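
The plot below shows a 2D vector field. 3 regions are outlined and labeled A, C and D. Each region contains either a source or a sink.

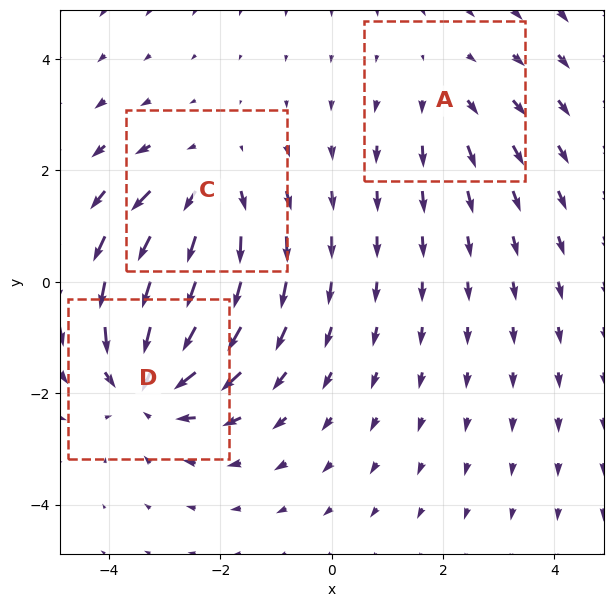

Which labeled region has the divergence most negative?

D

Divergence at each region's feature centre — A: about +2, C: about +3, D: about -4. Region D is most negative.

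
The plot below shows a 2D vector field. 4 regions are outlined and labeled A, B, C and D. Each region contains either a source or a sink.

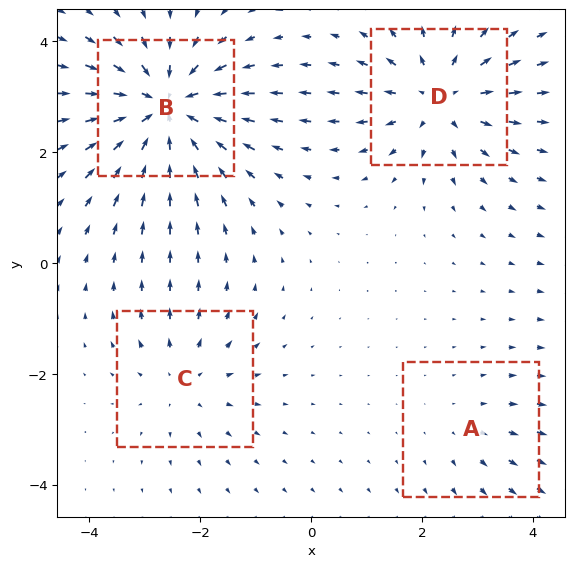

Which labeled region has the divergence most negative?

Divergence at each region's feature centre — A: about +2, B: about -7, C: about +3, D: about +5. Region B is most negative.

B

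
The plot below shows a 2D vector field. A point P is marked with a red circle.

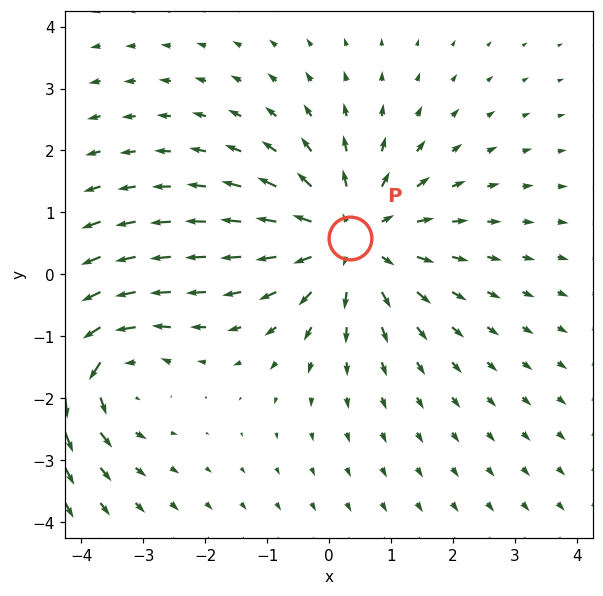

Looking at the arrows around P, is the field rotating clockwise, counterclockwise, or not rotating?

not rotating

Near P at (0.3, 0.6) the arrows show no circulation. The curl there is ≈0.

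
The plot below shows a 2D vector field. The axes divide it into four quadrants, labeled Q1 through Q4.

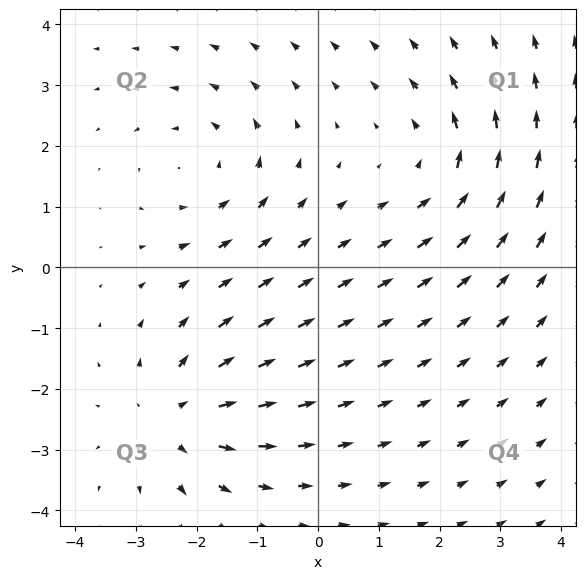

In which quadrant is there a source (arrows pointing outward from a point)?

The source sits at approximately (-2.3, -2.5), which lies in quadrant Q3. The divergence there is about +4, positive as expected for a source.

Q3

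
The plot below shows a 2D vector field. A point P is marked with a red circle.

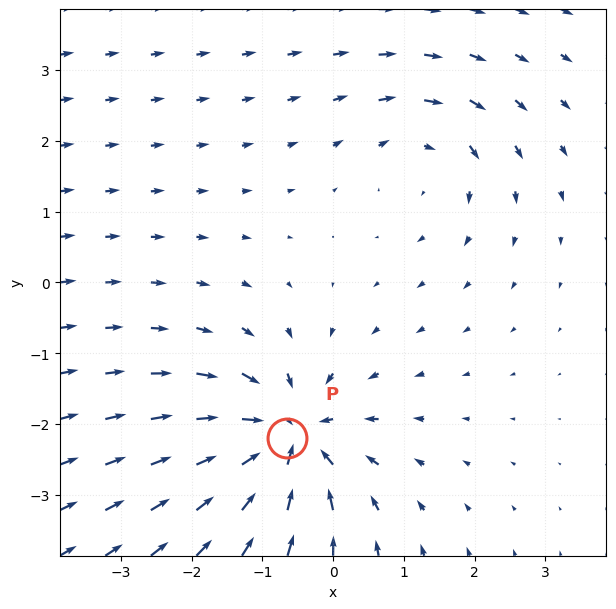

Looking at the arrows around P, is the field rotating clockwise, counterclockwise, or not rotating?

Near P at (-0.6, -2.2) the arrows show no circulation. The curl there is ≈0.

not rotating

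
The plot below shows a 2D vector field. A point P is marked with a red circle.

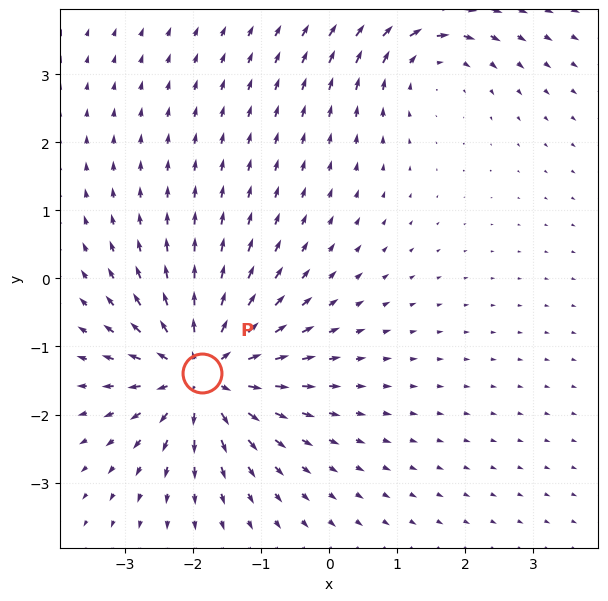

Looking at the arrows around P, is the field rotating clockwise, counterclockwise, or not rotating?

not rotating

Near P at (-1.9, -1.4) the arrows show no circulation. The curl there is ≈0.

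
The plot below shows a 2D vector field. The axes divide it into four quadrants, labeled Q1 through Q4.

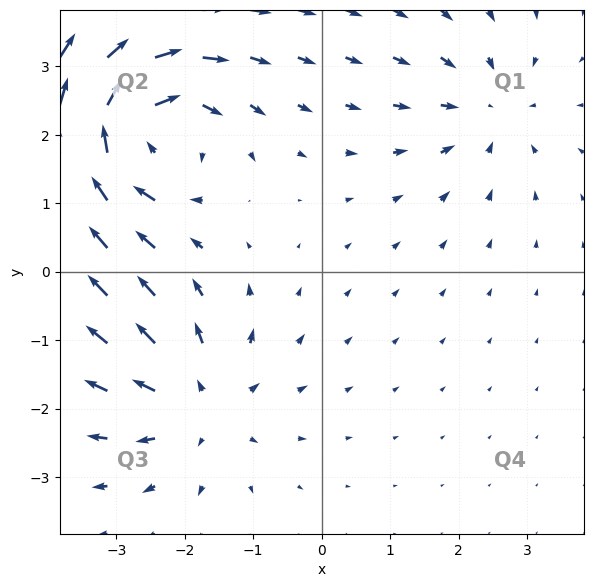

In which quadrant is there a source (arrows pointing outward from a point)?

Q3

The source sits at approximately (-1.8, -1.9), which lies in quadrant Q3. The divergence there is about +4, positive as expected for a source.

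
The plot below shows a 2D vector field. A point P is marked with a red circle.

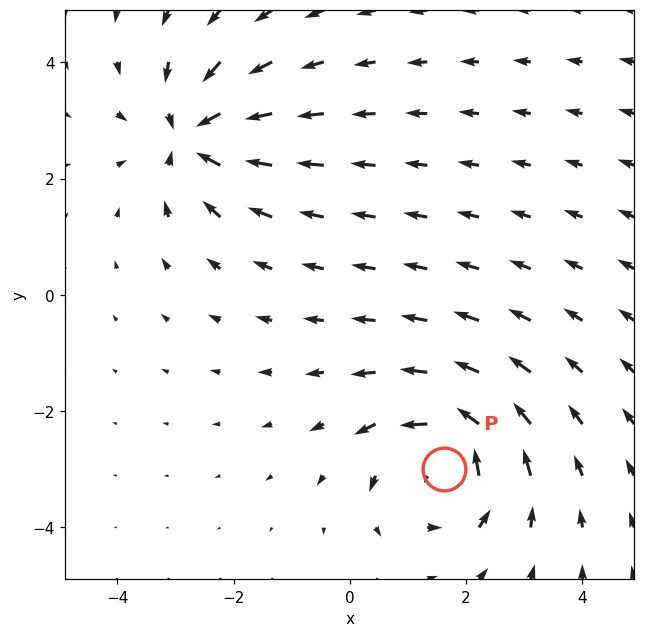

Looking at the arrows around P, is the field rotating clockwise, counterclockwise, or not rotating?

counterclockwise

Near P at (1.6, -3.0) the arrows circulate counterclockwise. The curl (z-component) there is about +5; positive curl means counterclockwise rotation.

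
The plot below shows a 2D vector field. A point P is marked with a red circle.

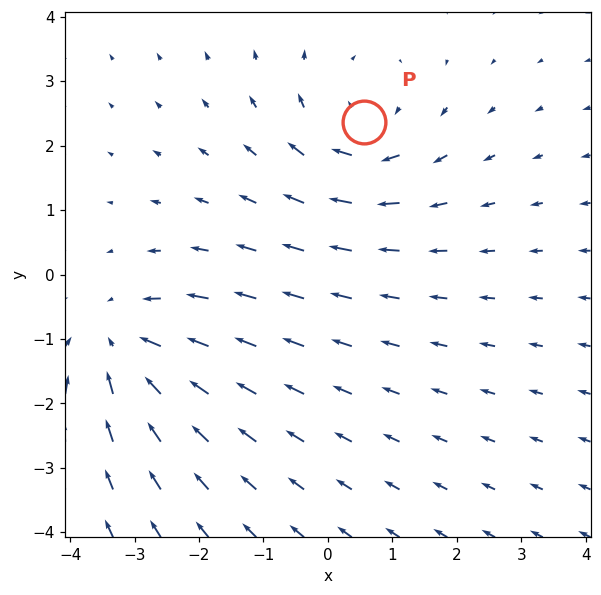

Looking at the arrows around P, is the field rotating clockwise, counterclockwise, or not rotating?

clockwise

Near P at (0.6, 2.4) the arrows circulate clockwise. The curl (z-component) there is about -3; negative curl means clockwise rotation.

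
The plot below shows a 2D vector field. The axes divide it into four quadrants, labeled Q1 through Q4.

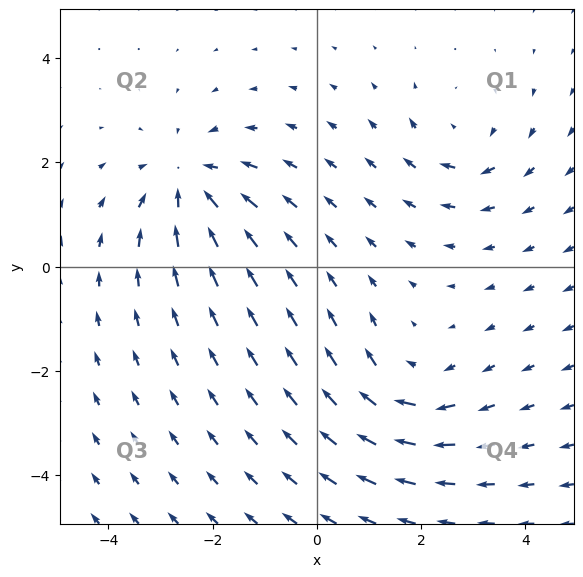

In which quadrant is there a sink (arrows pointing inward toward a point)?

The sink sits at approximately (-2.5, 1.6), which lies in quadrant Q2. The divergence there is about -4, negative as expected for a sink.

Q2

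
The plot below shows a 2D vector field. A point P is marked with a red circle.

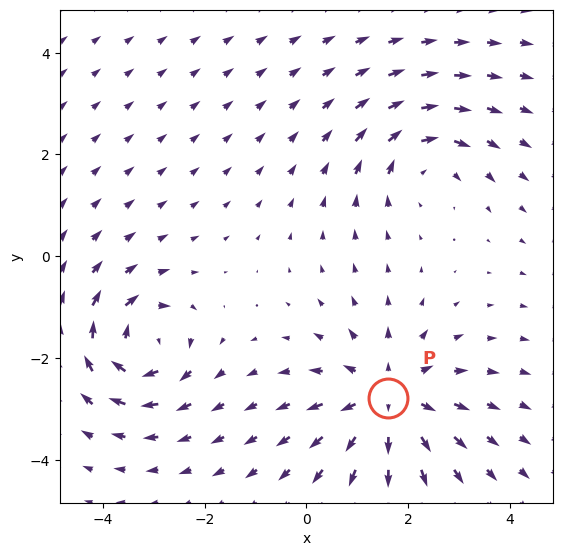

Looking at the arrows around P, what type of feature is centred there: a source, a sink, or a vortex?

source

At P (1.6, -2.8) the arrows spread outward. Divergence about +5, curl ≈0 — positive divergence with near-zero curl is a source.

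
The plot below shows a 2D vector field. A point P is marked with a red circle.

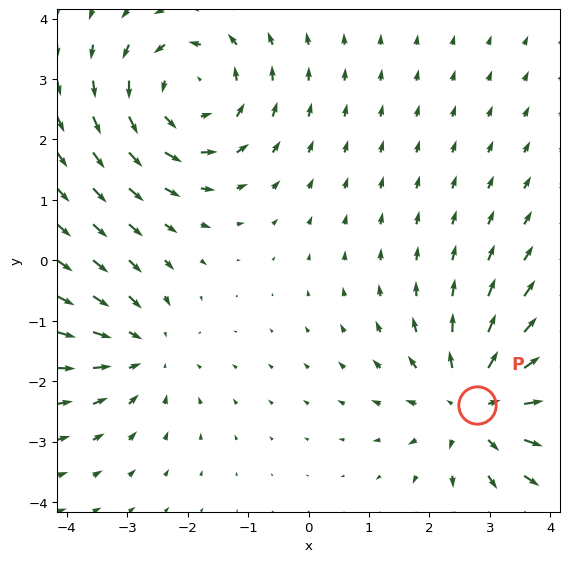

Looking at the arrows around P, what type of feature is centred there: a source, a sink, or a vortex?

source

At P (2.8, -2.4) the arrows spread outward. Divergence about +4, curl ≈0 — positive divergence with near-zero curl is a source.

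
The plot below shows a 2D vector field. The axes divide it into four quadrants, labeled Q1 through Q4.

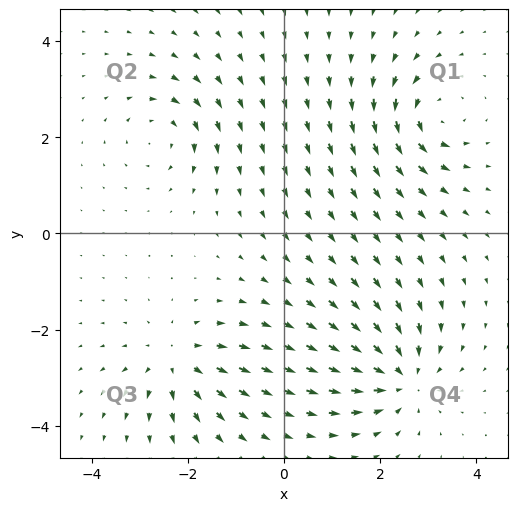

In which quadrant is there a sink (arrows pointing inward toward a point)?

The sink sits at approximately (2.4, -3.0), which lies in quadrant Q4. The divergence there is about -5, negative as expected for a sink.

Q4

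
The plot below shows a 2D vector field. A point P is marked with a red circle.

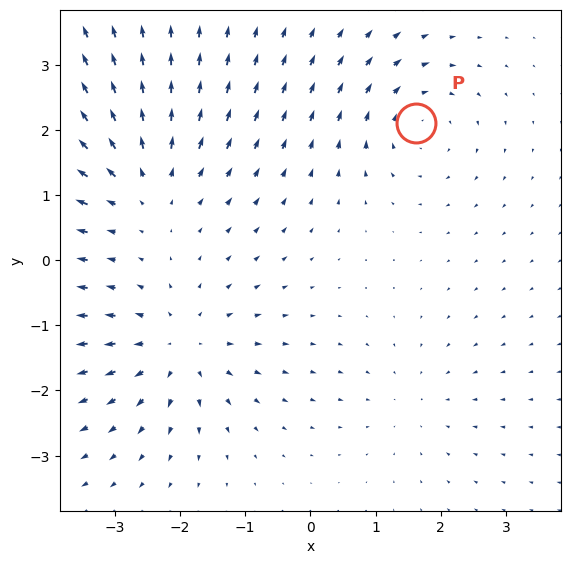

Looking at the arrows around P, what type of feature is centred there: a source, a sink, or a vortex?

At P (1.6, 2.1) the arrows circulate clockwise. Divergence ≈0, curl about -4 — near-zero divergence with nonzero curl is a vortex.

vortex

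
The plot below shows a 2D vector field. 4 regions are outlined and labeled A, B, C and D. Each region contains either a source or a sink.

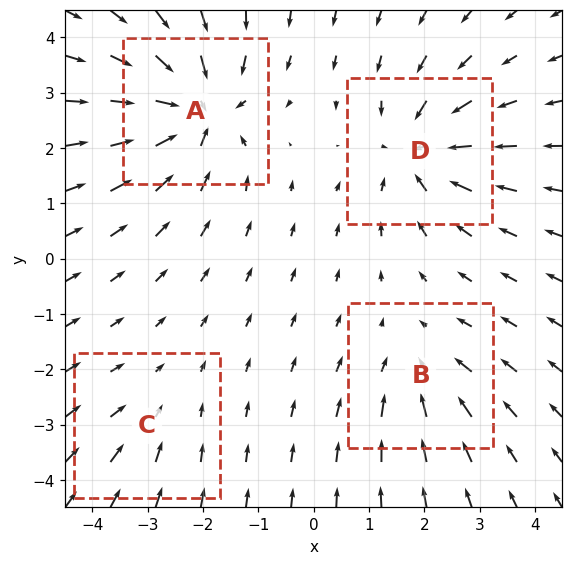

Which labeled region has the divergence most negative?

A

Divergence at each region's feature centre — A: about -7, B: about -3, C: about -2, D: about -6. Region A is most negative.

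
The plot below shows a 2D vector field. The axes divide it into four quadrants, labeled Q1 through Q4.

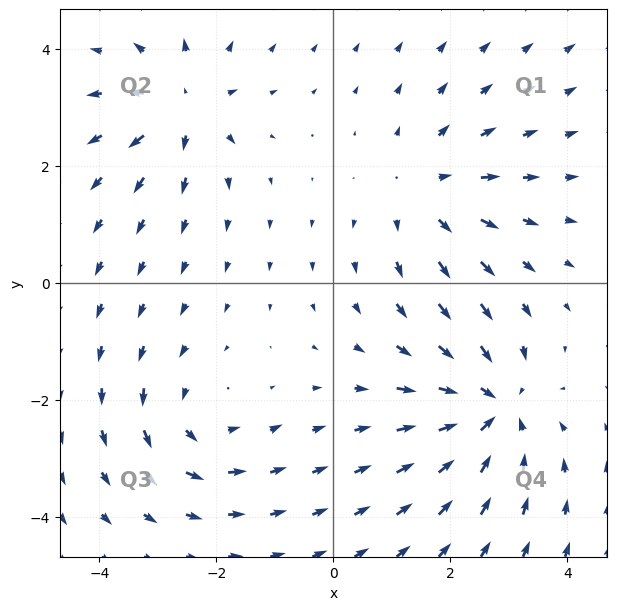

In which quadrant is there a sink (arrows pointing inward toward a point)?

The sink sits at approximately (2.7, -2.1), which lies in quadrant Q4. The divergence there is about -5, negative as expected for a sink.

Q4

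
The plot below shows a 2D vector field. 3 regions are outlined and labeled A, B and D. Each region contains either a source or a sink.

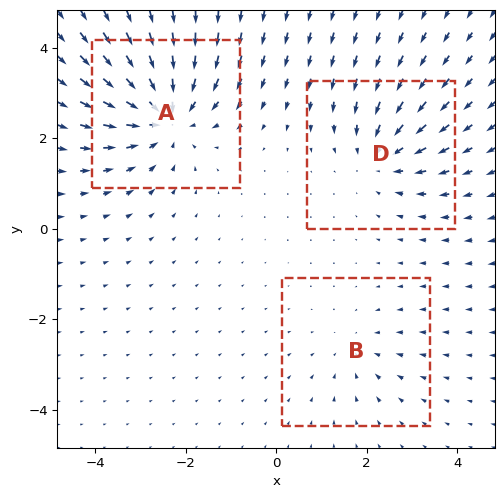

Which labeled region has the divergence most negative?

A

Divergence at each region's feature centre — A: about -5, B: about -2, D: about -3. Region A is most negative.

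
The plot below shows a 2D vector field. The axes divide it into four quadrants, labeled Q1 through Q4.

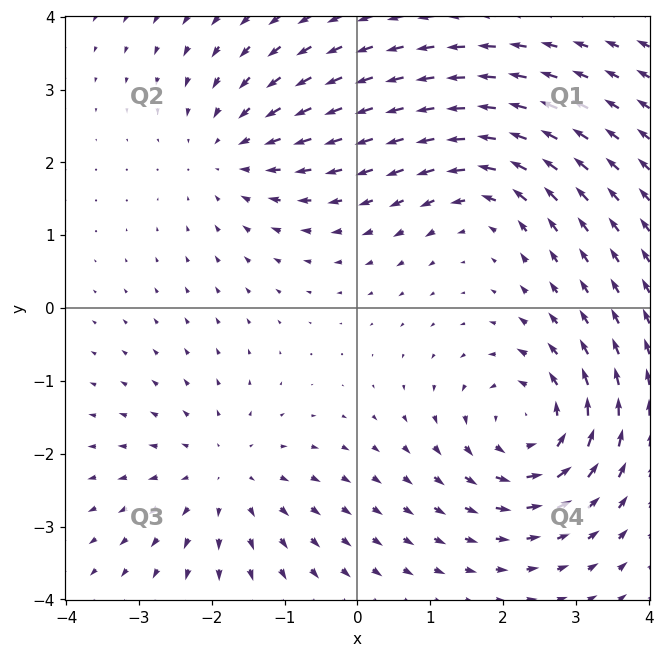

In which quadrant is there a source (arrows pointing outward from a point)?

Q3

The source sits at approximately (-1.8, -2.3), which lies in quadrant Q3. The divergence there is about +3, positive as expected for a source.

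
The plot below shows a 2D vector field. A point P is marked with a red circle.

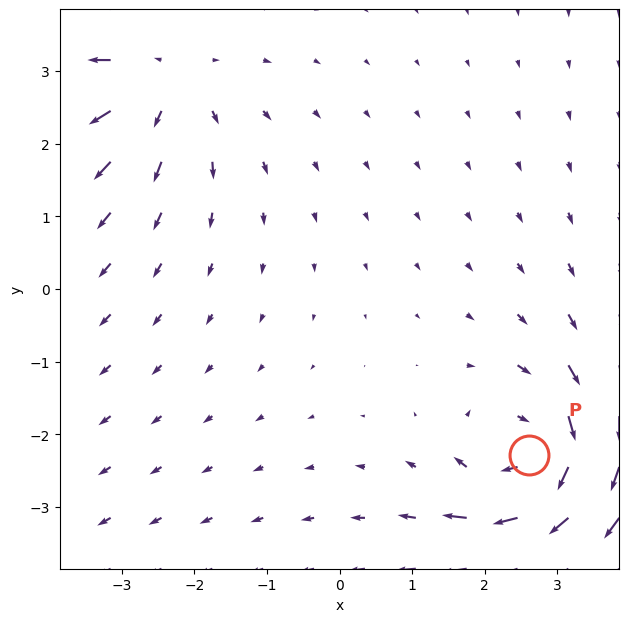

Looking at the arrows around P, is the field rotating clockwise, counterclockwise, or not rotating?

Near P at (2.6, -2.3) the arrows circulate clockwise. The curl (z-component) there is about -4; negative curl means clockwise rotation.

clockwise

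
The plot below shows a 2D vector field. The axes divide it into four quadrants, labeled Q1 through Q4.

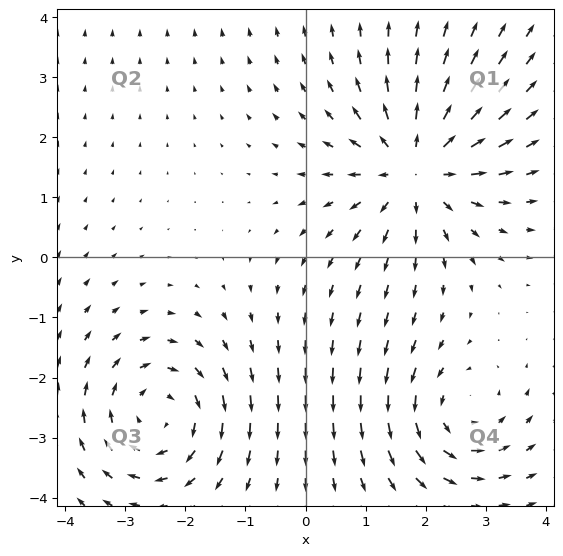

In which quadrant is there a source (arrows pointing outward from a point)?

Q1

The source sits at approximately (1.8, 1.5), which lies in quadrant Q1. The divergence there is about +5, positive as expected for a source.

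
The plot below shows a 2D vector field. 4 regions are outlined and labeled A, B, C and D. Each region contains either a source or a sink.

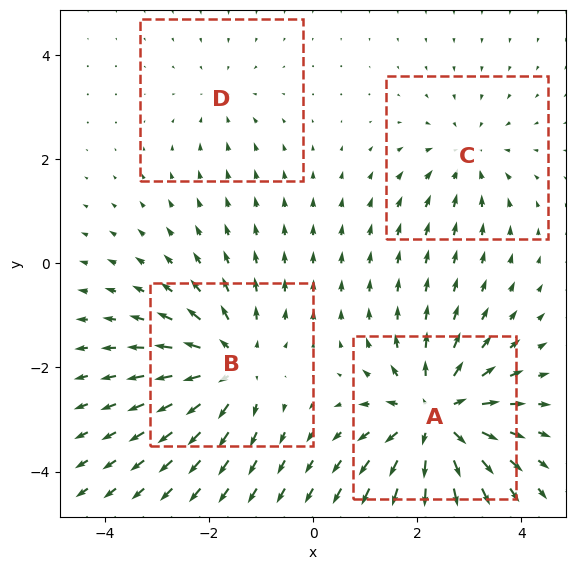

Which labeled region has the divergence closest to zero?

Divergence at each region's feature centre — A: about +7, B: about +5, C: about -3, D: about -2. Region D is closest to zero.

D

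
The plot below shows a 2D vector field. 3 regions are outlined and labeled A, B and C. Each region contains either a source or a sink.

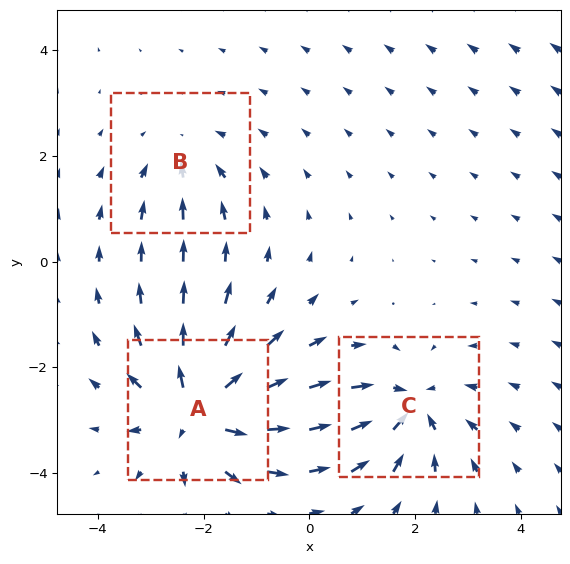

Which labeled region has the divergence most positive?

Divergence at each region's feature centre — A: about +6, B: about -2, C: about -4. Region A is most positive.

A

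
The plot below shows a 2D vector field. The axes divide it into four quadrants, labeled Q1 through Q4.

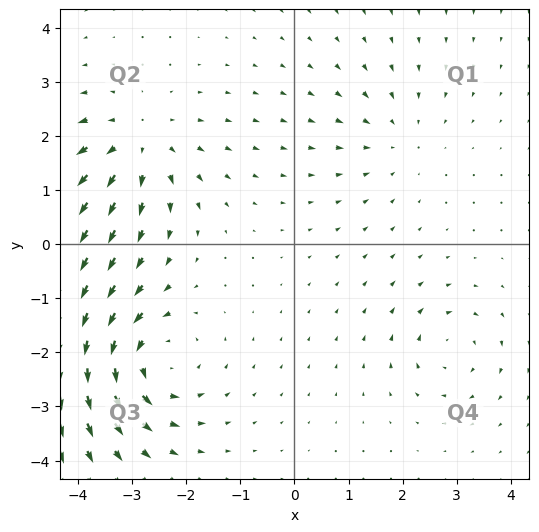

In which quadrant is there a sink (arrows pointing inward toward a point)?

The sink sits at approximately (1.9, 1.9), which lies in quadrant Q1. The divergence there is about -2, negative as expected for a sink.

Q1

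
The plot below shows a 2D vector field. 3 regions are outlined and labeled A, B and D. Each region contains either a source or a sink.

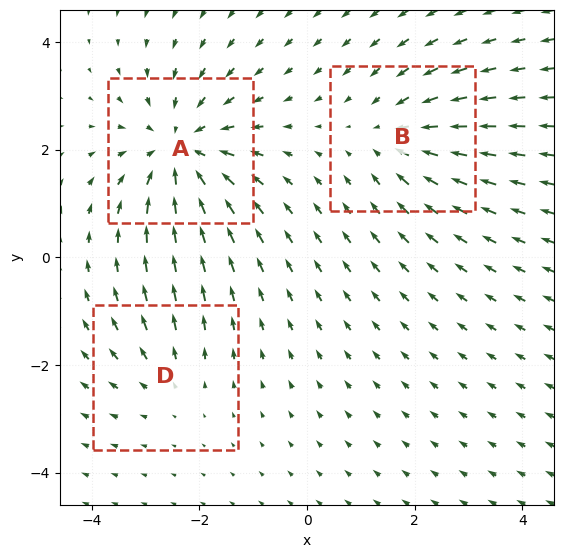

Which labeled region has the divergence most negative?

Divergence at each region's feature centre — A: about -4, B: about -3, D: about +2. Region A is most negative.

A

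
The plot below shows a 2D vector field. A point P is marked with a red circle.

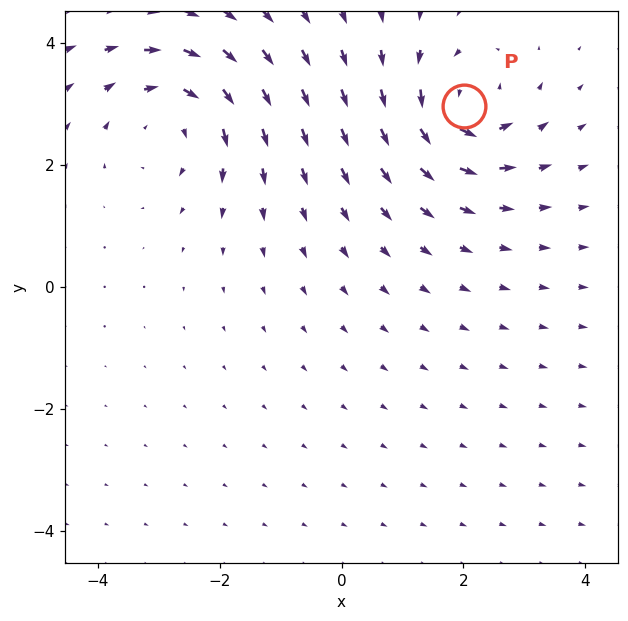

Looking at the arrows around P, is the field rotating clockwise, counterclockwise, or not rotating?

Near P at (2.0, 3.0) the arrows circulate counterclockwise. The curl (z-component) there is about +4; positive curl means counterclockwise rotation.

counterclockwise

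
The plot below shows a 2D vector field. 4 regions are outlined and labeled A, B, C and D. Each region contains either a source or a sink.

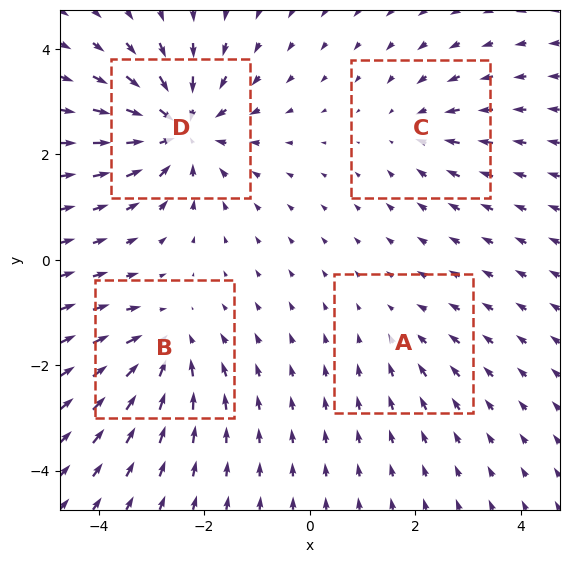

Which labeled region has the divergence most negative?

Divergence at each region's feature centre — A: about -2, B: about -5, C: about -3, D: about -7. Region D is most negative.

D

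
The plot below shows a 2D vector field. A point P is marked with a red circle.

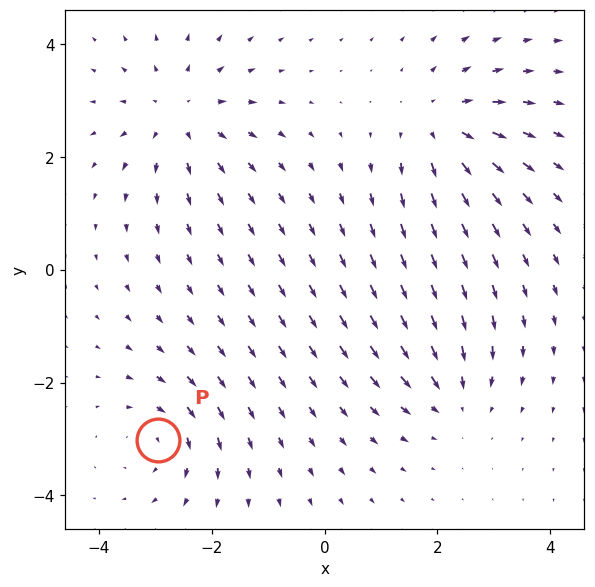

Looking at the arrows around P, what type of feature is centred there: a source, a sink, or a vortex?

At P (-3.0, -3.0) the arrows circulate clockwise. Divergence ≈0, curl about -4 — near-zero divergence with nonzero curl is a vortex.

vortex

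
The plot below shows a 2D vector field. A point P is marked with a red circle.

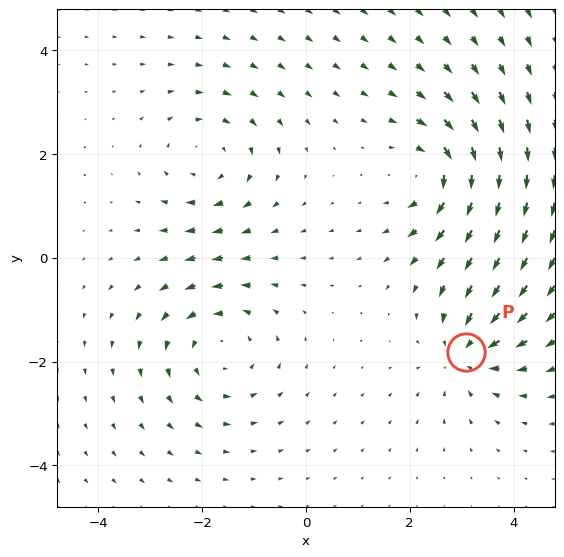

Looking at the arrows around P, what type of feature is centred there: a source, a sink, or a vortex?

At P (3.1, -1.8) the arrows converge inward. Divergence about -4, curl ≈0 — negative divergence with near-zero curl is a sink.

sink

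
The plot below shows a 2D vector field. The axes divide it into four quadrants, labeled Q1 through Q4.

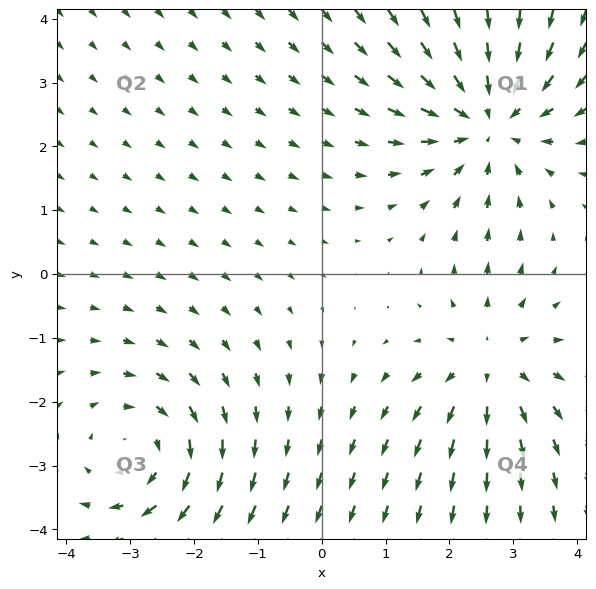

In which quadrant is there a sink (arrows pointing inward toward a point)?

The sink sits at approximately (2.6, 2.4), which lies in quadrant Q1. The divergence there is about -4, negative as expected for a sink.

Q1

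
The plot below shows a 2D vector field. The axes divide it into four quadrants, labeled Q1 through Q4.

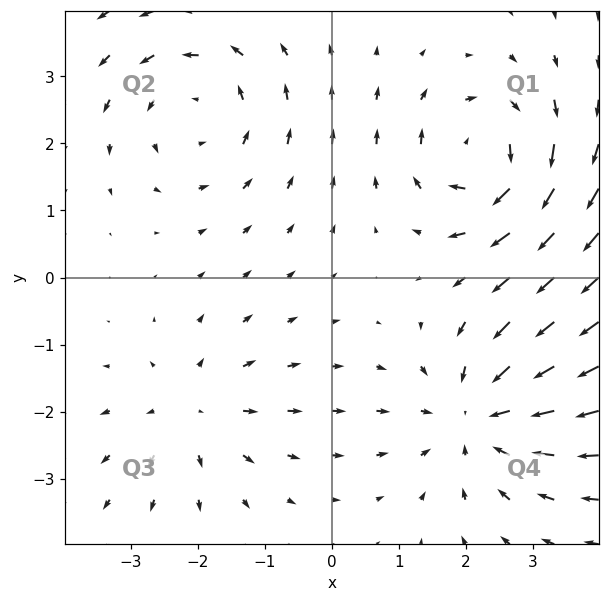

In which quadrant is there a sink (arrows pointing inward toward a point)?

Q4

The sink sits at approximately (2.2, -2.1), which lies in quadrant Q4. The divergence there is about -4, negative as expected for a sink.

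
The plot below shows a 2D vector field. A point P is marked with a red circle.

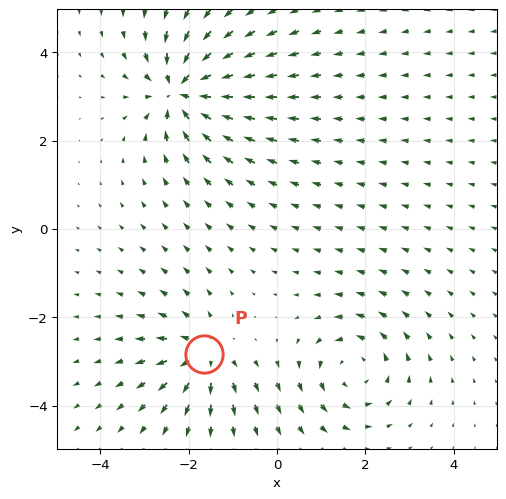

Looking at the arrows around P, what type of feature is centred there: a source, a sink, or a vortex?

At P (-1.7, -2.8) the arrows spread outward. Divergence about +4, curl ≈0 — positive divergence with near-zero curl is a source.

source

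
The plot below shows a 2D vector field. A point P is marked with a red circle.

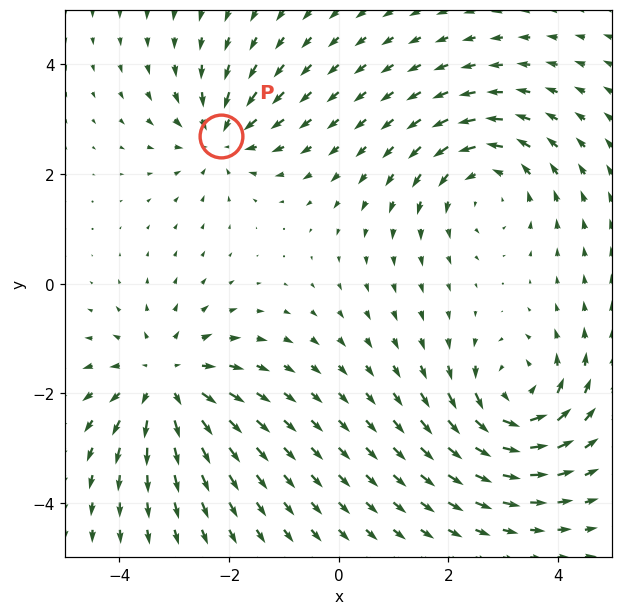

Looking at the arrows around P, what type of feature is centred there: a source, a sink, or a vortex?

sink

At P (-2.1, 2.7) the arrows converge inward. Divergence about -4, curl ≈0 — negative divergence with near-zero curl is a sink.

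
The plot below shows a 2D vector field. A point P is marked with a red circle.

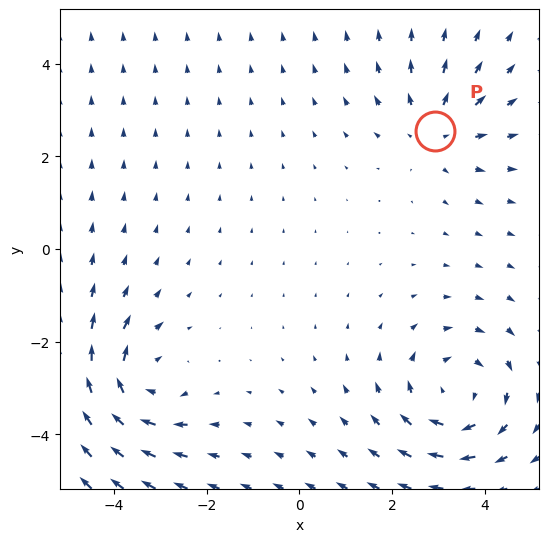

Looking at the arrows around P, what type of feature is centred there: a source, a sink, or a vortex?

source

At P (2.9, 2.6) the arrows spread outward. Divergence about +3, curl ≈0 — positive divergence with near-zero curl is a source.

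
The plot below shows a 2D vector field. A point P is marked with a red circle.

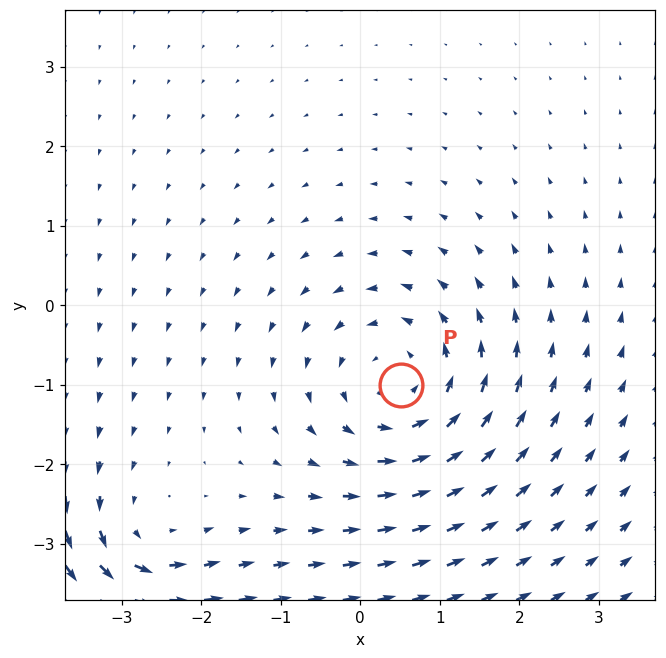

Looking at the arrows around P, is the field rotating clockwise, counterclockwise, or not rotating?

counterclockwise

Near P at (0.5, -1.0) the arrows circulate counterclockwise. The curl (z-component) there is about +4; positive curl means counterclockwise rotation.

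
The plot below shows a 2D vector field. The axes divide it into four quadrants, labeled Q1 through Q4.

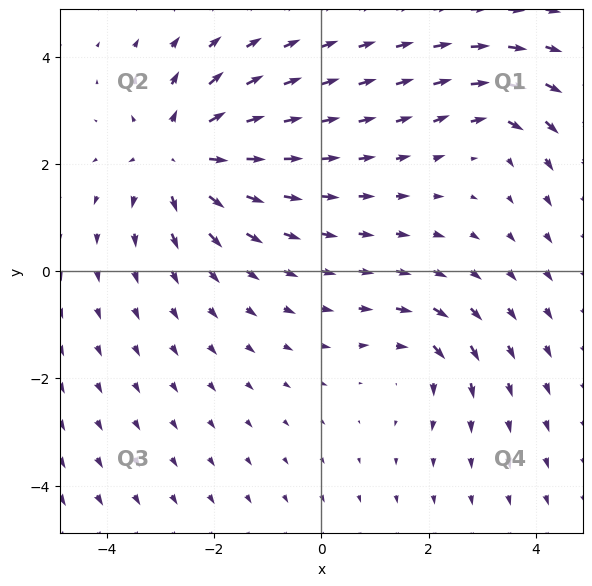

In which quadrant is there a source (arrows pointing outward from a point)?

The source sits at approximately (-2.6, 2.1), which lies in quadrant Q2. The divergence there is about +4, positive as expected for a source.

Q2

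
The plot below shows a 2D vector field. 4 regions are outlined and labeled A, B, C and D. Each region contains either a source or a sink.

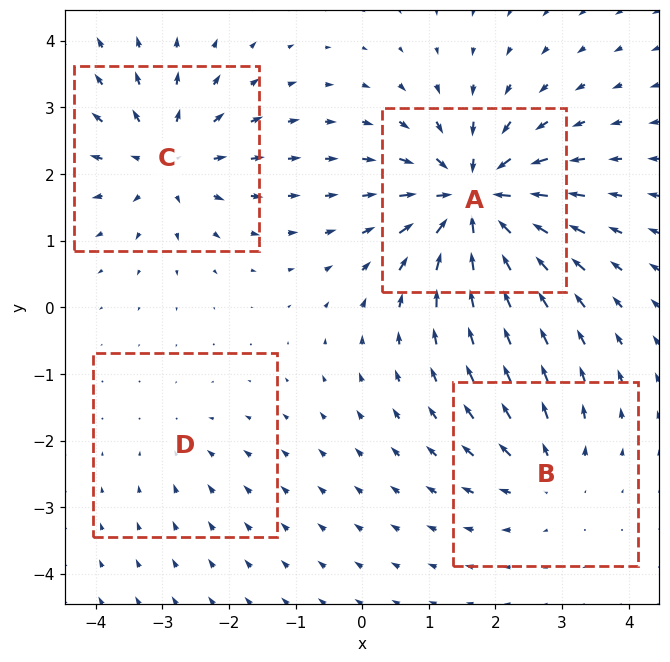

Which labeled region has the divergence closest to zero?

Divergence at each region's feature centre — A: about -9, B: about +4, C: about +6, D: about -2. Region D is closest to zero.

D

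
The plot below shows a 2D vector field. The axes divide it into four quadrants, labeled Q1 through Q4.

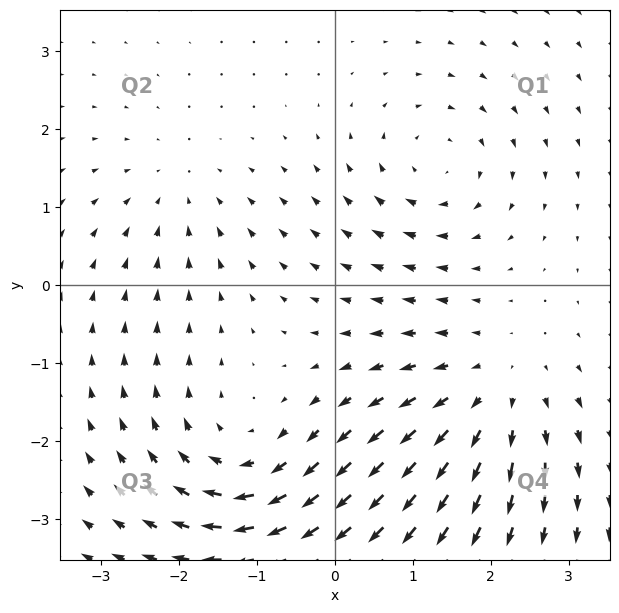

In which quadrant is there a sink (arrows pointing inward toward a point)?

Q2

The sink sits at approximately (-2.0, 1.2), which lies in quadrant Q2. The divergence there is about -3, negative as expected for a sink.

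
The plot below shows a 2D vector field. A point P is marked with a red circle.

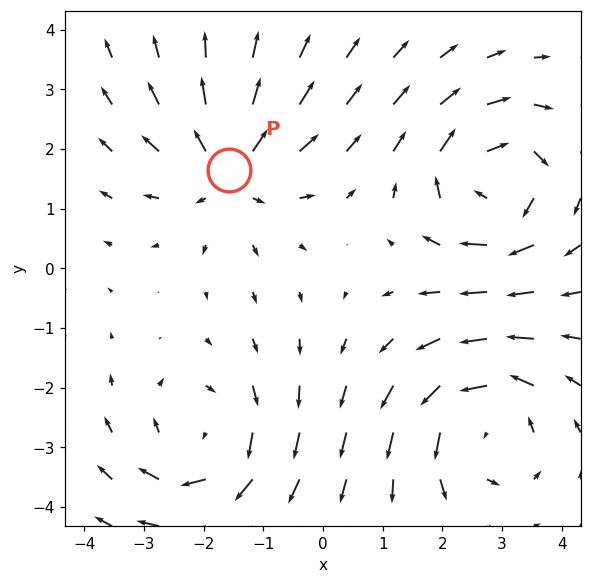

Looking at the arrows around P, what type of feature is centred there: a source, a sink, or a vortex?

At P (-1.6, 1.6) the arrows spread outward. Divergence about +5, curl ≈0 — positive divergence with near-zero curl is a source.

source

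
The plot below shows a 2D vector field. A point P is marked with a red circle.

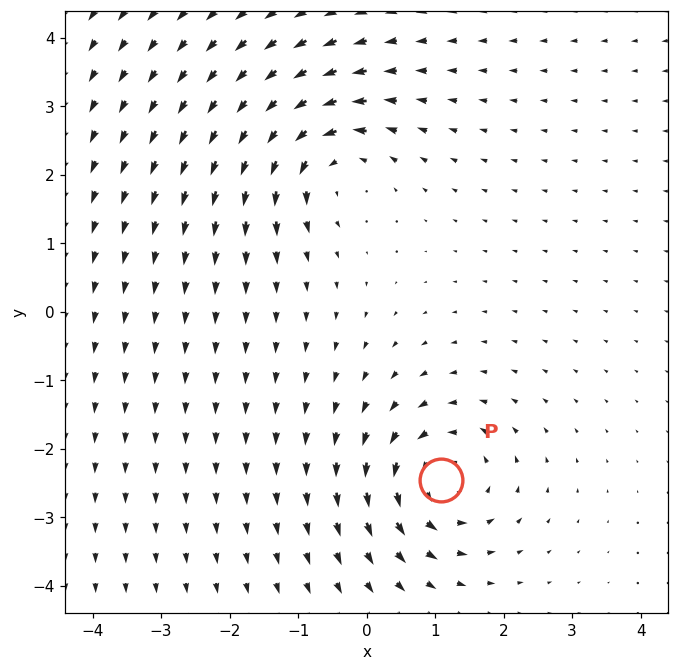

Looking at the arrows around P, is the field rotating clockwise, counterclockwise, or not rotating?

Near P at (1.1, -2.4) the arrows circulate counterclockwise. The curl (z-component) there is about +4; positive curl means counterclockwise rotation.

counterclockwise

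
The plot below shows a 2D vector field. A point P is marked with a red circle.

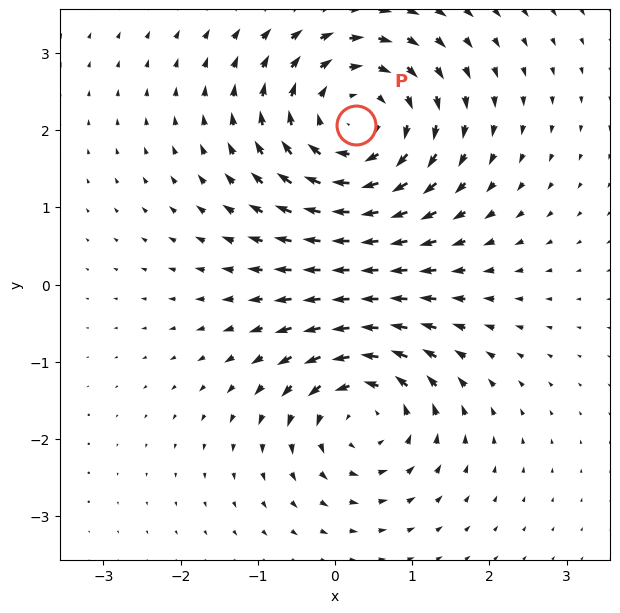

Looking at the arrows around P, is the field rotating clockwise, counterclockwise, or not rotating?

clockwise

Near P at (0.3, 2.1) the arrows circulate clockwise. The curl (z-component) there is about -5; negative curl means clockwise rotation.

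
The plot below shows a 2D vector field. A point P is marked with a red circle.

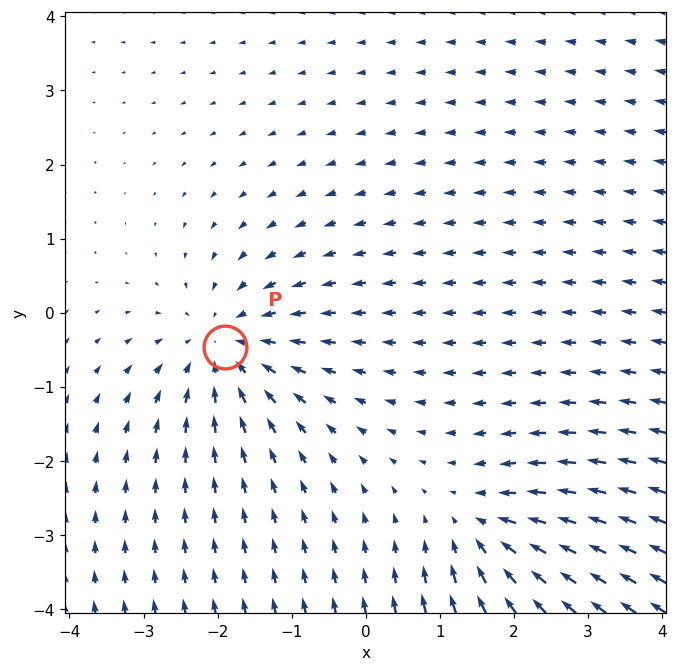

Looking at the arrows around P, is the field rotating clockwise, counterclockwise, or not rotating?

not rotating

Near P at (-1.9, -0.5) the arrows show no circulation. The curl there is ≈0.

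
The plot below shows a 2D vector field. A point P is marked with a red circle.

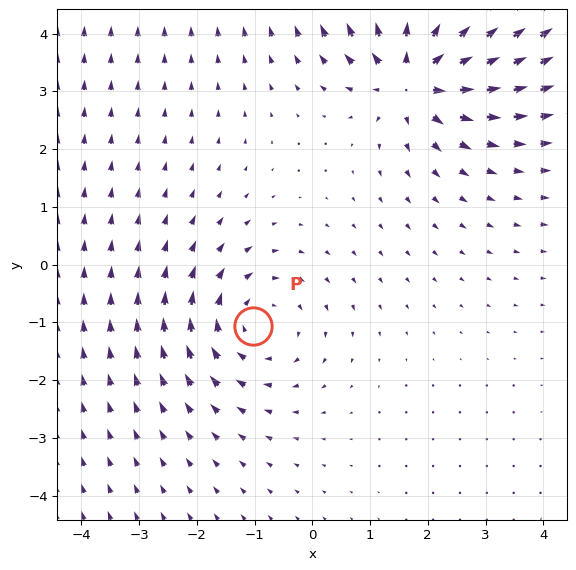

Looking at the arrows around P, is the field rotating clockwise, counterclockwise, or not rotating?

clockwise

Near P at (-1.0, -1.1) the arrows circulate clockwise. The curl (z-component) there is about -3; negative curl means clockwise rotation.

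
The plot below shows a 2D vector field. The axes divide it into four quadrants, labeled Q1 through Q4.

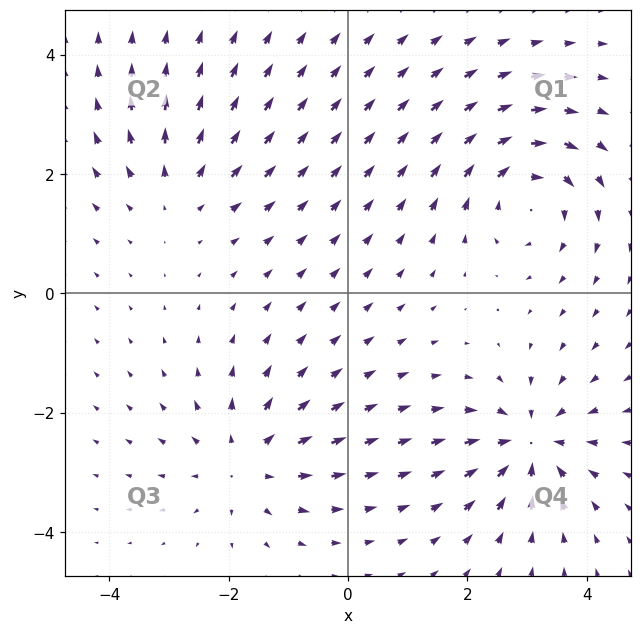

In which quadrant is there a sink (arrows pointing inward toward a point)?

Q4

The sink sits at approximately (3.1, -2.5), which lies in quadrant Q4. The divergence there is about -6, negative as expected for a sink.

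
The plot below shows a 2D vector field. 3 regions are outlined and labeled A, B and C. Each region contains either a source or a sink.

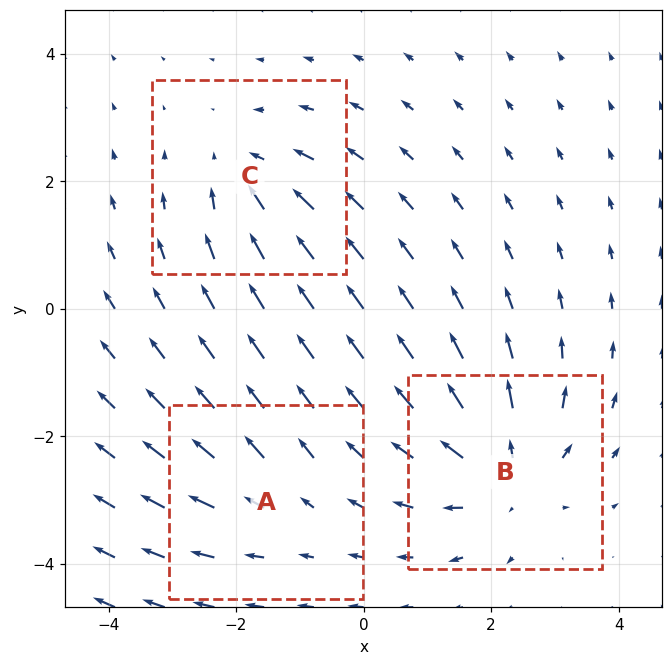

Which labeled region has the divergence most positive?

B

Divergence at each region's feature centre — A: about +2, B: about +5, C: about -3. Region B is most positive.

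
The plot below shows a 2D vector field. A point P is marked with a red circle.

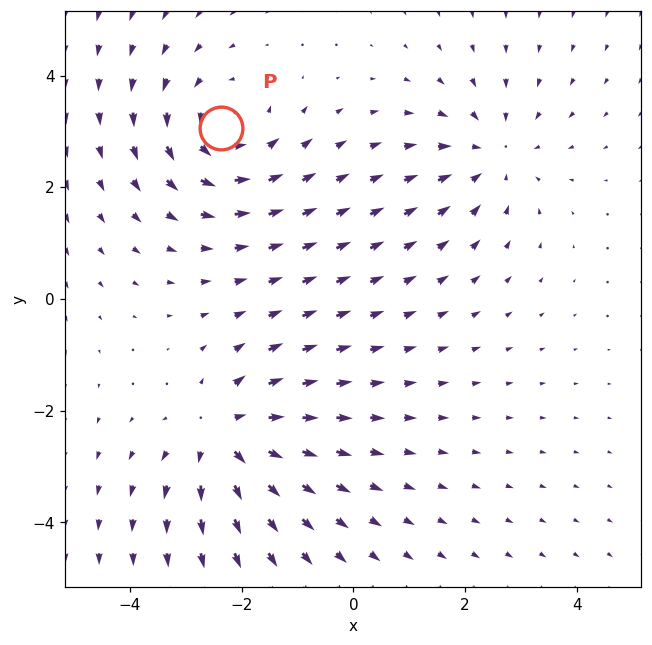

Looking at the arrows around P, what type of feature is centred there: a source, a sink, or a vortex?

At P (-2.4, 3.1) the arrows circulate counterclockwise. Divergence ≈0, curl about +4 — near-zero divergence with nonzero curl is a vortex.

vortex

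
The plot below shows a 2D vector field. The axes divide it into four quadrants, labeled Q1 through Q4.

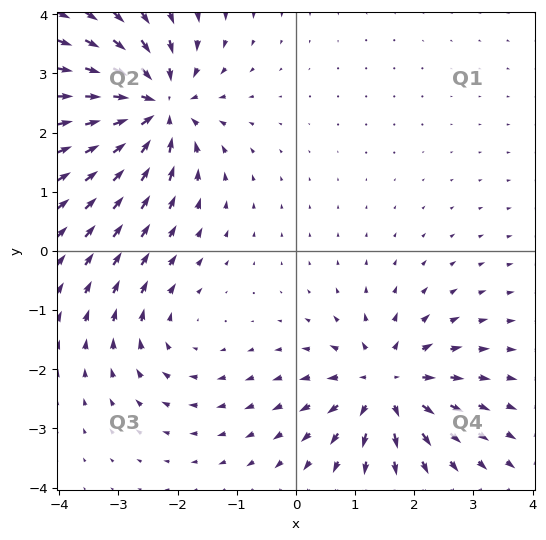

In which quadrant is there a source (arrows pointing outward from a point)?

Q4

The source sits at approximately (1.5, -2.3), which lies in quadrant Q4. The divergence there is about +5, positive as expected for a source.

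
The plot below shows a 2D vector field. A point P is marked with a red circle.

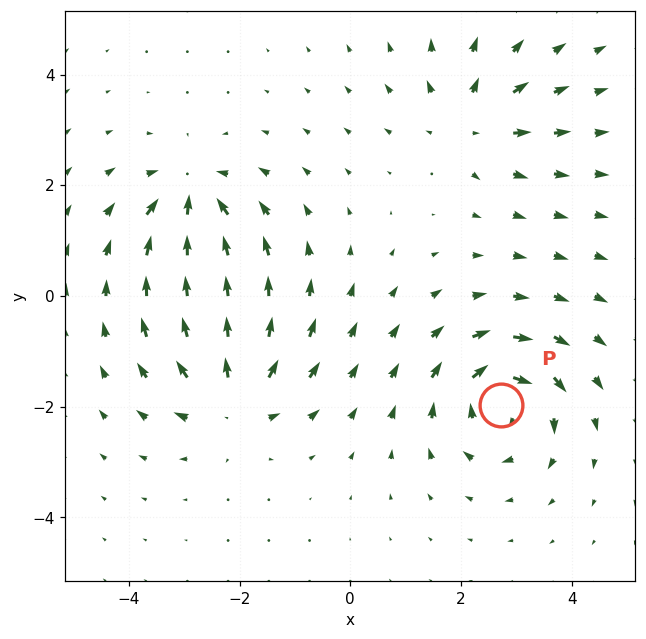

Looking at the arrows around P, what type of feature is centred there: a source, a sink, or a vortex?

At P (2.7, -2.0) the arrows circulate clockwise. Divergence ≈0, curl about -7 — near-zero divergence with nonzero curl is a vortex.

vortex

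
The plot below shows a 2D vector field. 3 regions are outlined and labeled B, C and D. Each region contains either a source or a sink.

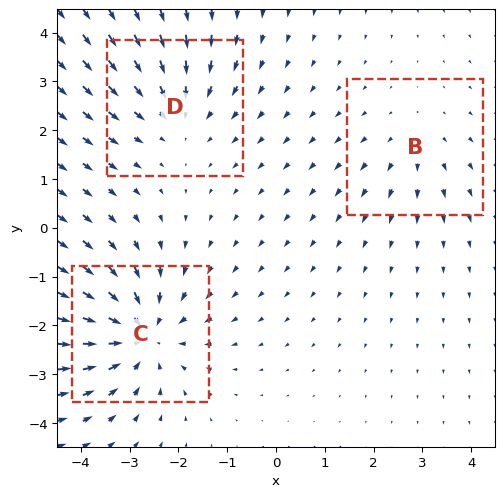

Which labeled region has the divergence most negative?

C

Divergence at each region's feature centre — B: about +2, C: about -5, D: about -3. Region C is most negative.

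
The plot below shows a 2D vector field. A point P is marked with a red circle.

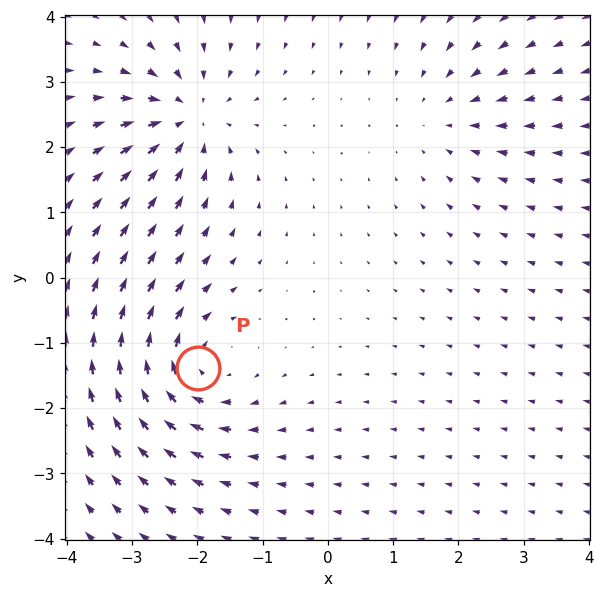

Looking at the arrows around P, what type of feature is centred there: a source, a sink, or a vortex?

vortex

At P (-2.0, -1.4) the arrows circulate clockwise. Divergence ≈0, curl about -5 — near-zero divergence with nonzero curl is a vortex.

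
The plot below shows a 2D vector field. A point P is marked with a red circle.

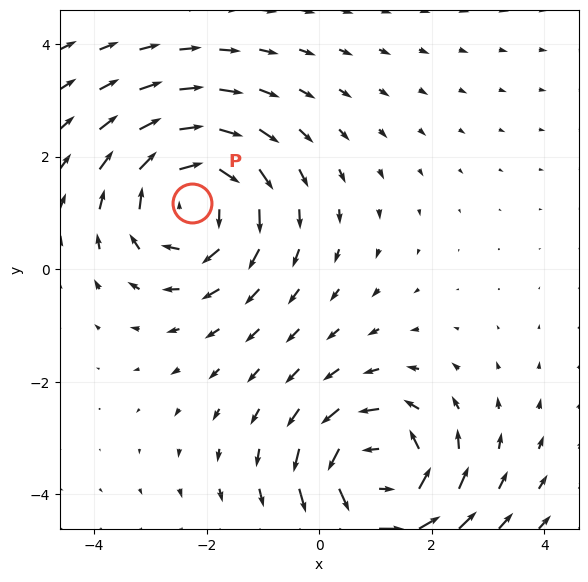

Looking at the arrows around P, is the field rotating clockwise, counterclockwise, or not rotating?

clockwise

Near P at (-2.3, 1.2) the arrows circulate clockwise. The curl (z-component) there is about -4; negative curl means clockwise rotation.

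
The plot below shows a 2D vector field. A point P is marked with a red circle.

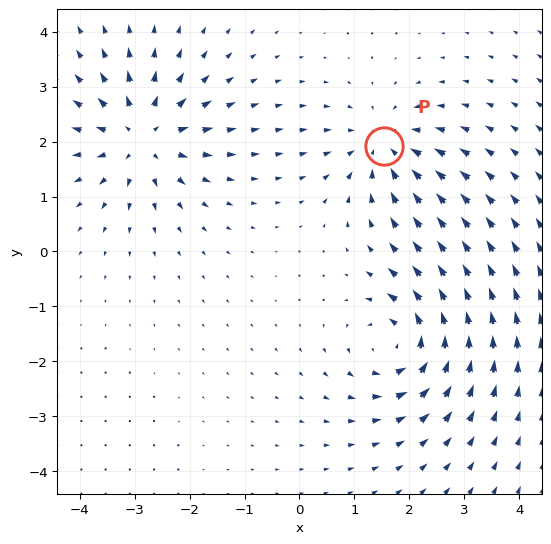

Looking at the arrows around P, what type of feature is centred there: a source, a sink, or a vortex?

sink

At P (1.5, 1.9) the arrows converge inward. Divergence about -4, curl ≈0 — negative divergence with near-zero curl is a sink.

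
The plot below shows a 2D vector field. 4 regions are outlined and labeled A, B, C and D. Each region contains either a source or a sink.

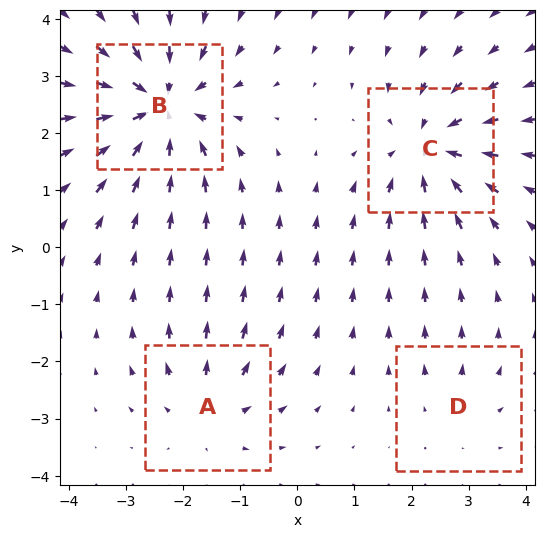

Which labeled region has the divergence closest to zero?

Divergence at each region's feature centre — A: about +4, B: about -7, C: about -6, D: about +2. Region D is closest to zero.

D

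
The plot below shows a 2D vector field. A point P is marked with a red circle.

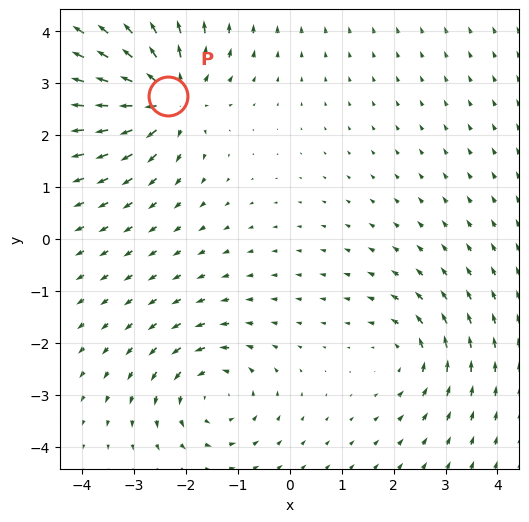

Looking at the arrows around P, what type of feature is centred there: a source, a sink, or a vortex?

source

At P (-2.3, 2.7) the arrows spread outward. Divergence about +6, curl ≈0 — positive divergence with near-zero curl is a source.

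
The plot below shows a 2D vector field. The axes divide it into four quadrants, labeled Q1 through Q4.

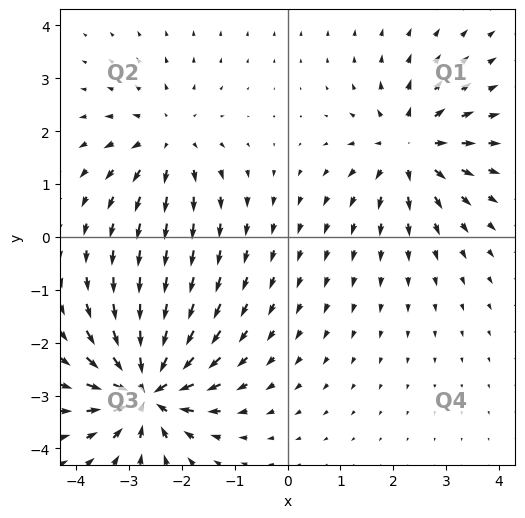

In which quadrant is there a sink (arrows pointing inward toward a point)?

Q3

The sink sits at approximately (-2.7, -2.9), which lies in quadrant Q3. The divergence there is about -7, negative as expected for a sink.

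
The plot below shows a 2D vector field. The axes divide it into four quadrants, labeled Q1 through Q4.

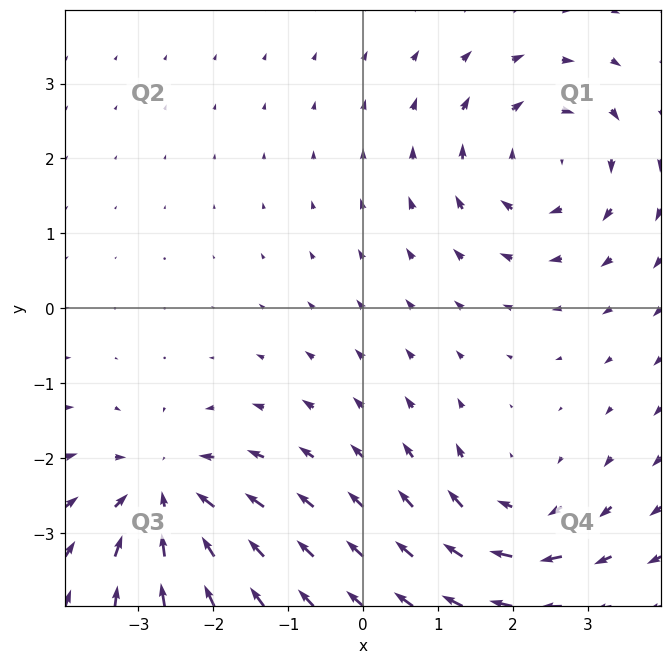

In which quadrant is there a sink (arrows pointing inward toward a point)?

Q3

The sink sits at approximately (-2.7, -2.5), which lies in quadrant Q3. The divergence there is about -5, negative as expected for a sink.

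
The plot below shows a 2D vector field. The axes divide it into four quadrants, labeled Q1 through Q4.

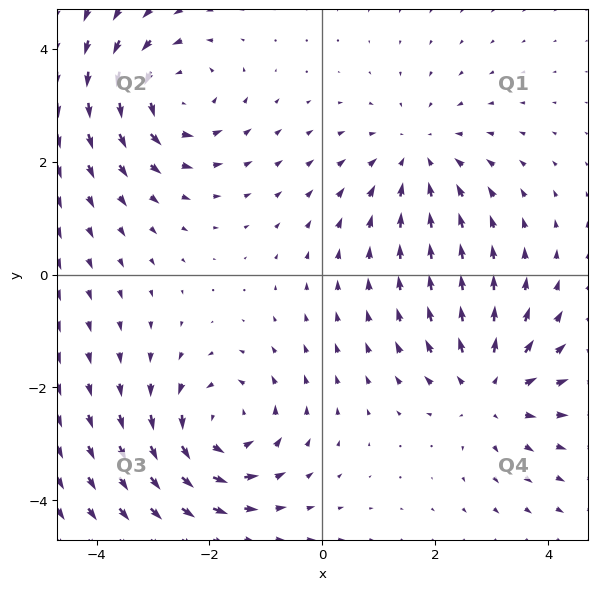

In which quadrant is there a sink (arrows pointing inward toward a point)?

Q1

The sink sits at approximately (1.7, 2.1), which lies in quadrant Q1. The divergence there is about -3, negative as expected for a sink.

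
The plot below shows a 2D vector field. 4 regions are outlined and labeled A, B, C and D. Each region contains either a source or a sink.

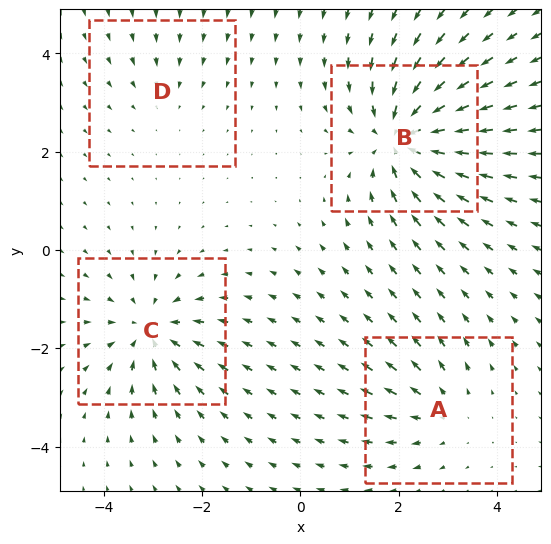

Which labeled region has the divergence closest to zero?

D

Divergence at each region's feature centre — A: about +3, B: about -7, C: about -5, D: about -2. Region D is closest to zero.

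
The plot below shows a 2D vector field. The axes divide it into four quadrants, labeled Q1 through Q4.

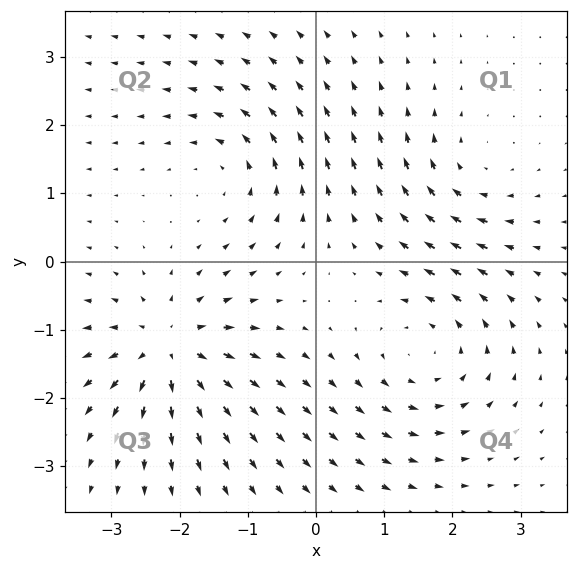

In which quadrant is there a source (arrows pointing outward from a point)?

The source sits at approximately (-2.2, -1.3), which lies in quadrant Q3. The divergence there is about +6, positive as expected for a source.

Q3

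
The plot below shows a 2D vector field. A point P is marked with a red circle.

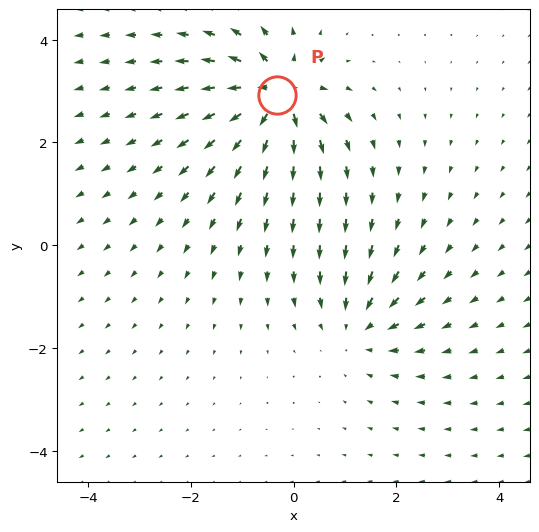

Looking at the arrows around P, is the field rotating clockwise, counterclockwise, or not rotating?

Near P at (-0.3, 2.9) the arrows show no circulation. The curl there is ≈0.

not rotating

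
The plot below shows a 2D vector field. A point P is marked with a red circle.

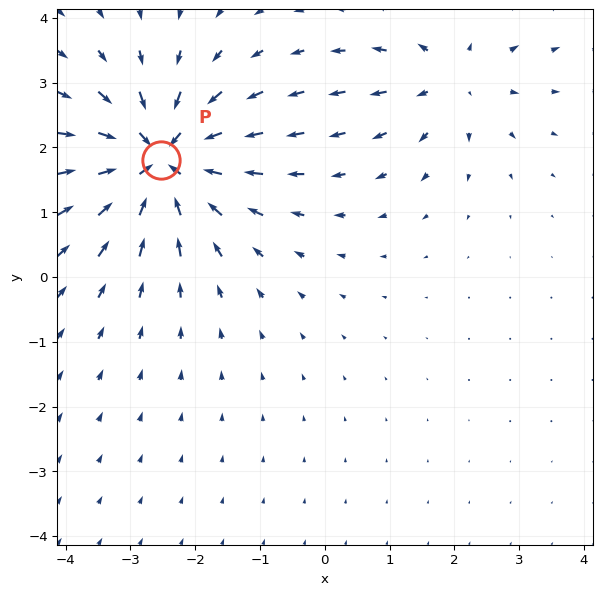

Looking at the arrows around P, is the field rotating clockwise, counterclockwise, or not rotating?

Near P at (-2.5, 1.8) the arrows show no circulation. The curl there is ≈0.

not rotating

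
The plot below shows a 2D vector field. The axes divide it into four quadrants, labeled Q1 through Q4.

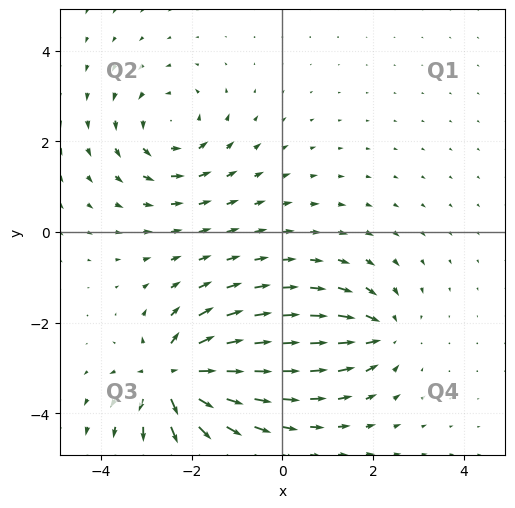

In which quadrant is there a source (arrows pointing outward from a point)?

The source sits at approximately (-2.4, -3.2), which lies in quadrant Q3. The divergence there is about +7, positive as expected for a source.

Q3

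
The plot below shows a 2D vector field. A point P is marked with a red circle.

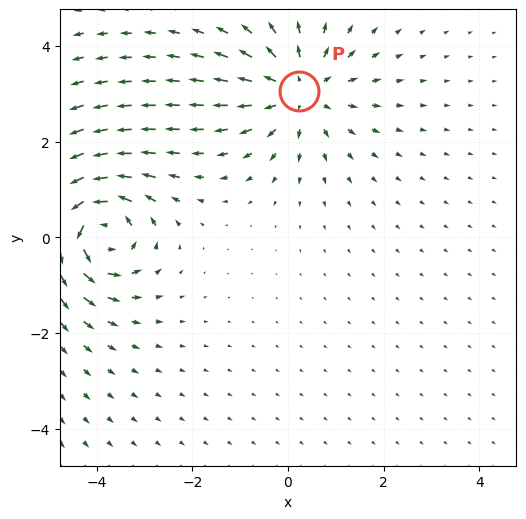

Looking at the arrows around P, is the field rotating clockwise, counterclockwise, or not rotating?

not rotating

Near P at (0.2, 3.1) the arrows show no circulation. The curl there is ≈0.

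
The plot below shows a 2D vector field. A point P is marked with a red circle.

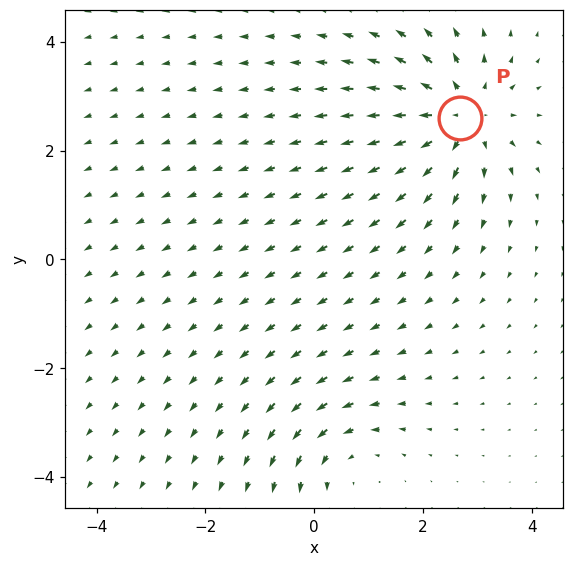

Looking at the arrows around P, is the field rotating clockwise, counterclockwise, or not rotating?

Near P at (2.7, 2.6) the arrows show no circulation. The curl there is ≈0.

not rotating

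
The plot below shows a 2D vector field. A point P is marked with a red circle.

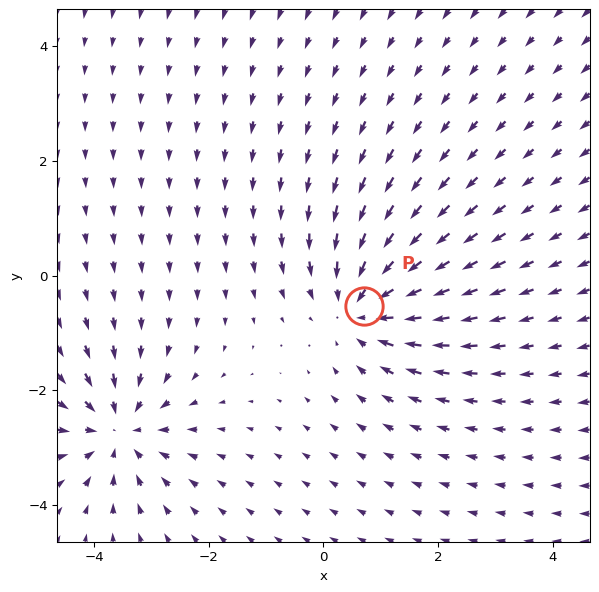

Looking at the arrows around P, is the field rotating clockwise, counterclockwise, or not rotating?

Near P at (0.7, -0.5) the arrows show no circulation. The curl there is ≈0.

not rotating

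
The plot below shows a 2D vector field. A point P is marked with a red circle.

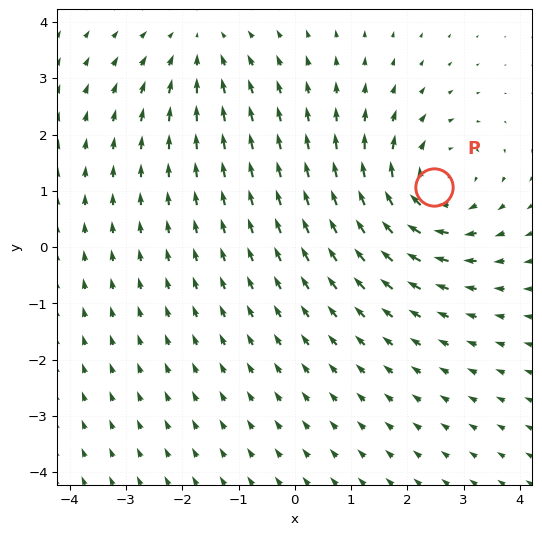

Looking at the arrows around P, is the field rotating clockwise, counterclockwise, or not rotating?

clockwise

Near P at (2.5, 1.1) the arrows circulate clockwise. The curl (z-component) there is about -4; negative curl means clockwise rotation.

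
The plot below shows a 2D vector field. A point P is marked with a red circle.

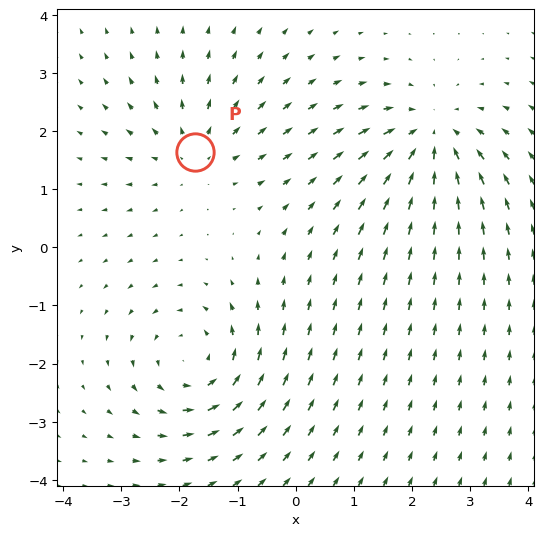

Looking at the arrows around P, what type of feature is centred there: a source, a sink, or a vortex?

source

At P (-1.7, 1.6) the arrows spread outward. Divergence about +2, curl ≈0 — positive divergence with near-zero curl is a source.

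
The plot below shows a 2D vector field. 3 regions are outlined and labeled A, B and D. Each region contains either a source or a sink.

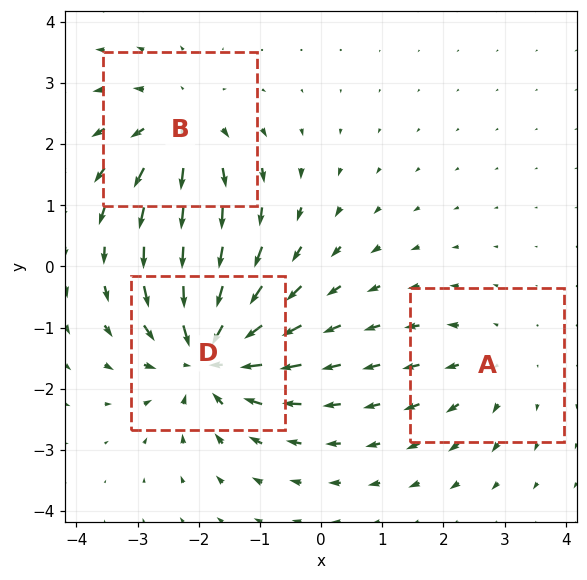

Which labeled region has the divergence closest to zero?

Divergence at each region's feature centre — A: about +2, B: about +3, D: about -5. Region A is closest to zero.

A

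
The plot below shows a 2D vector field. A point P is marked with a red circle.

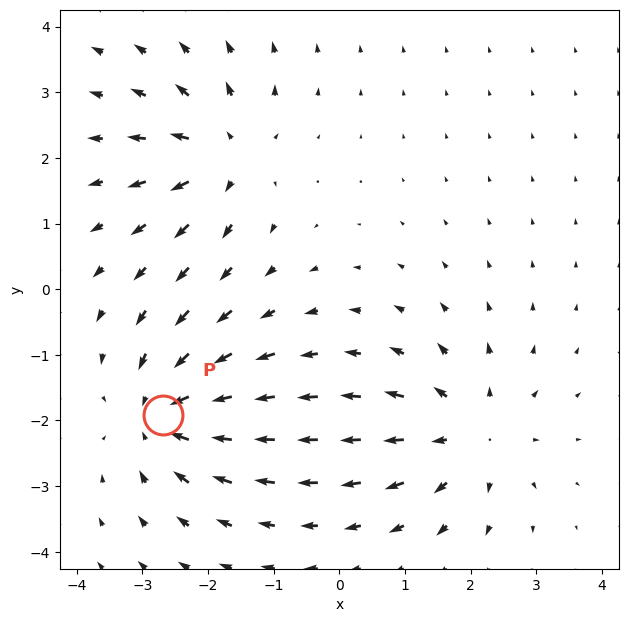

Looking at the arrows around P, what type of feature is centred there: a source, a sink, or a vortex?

At P (-2.7, -1.9) the arrows converge inward. Divergence about -6, curl ≈0 — negative divergence with near-zero curl is a sink.

sink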